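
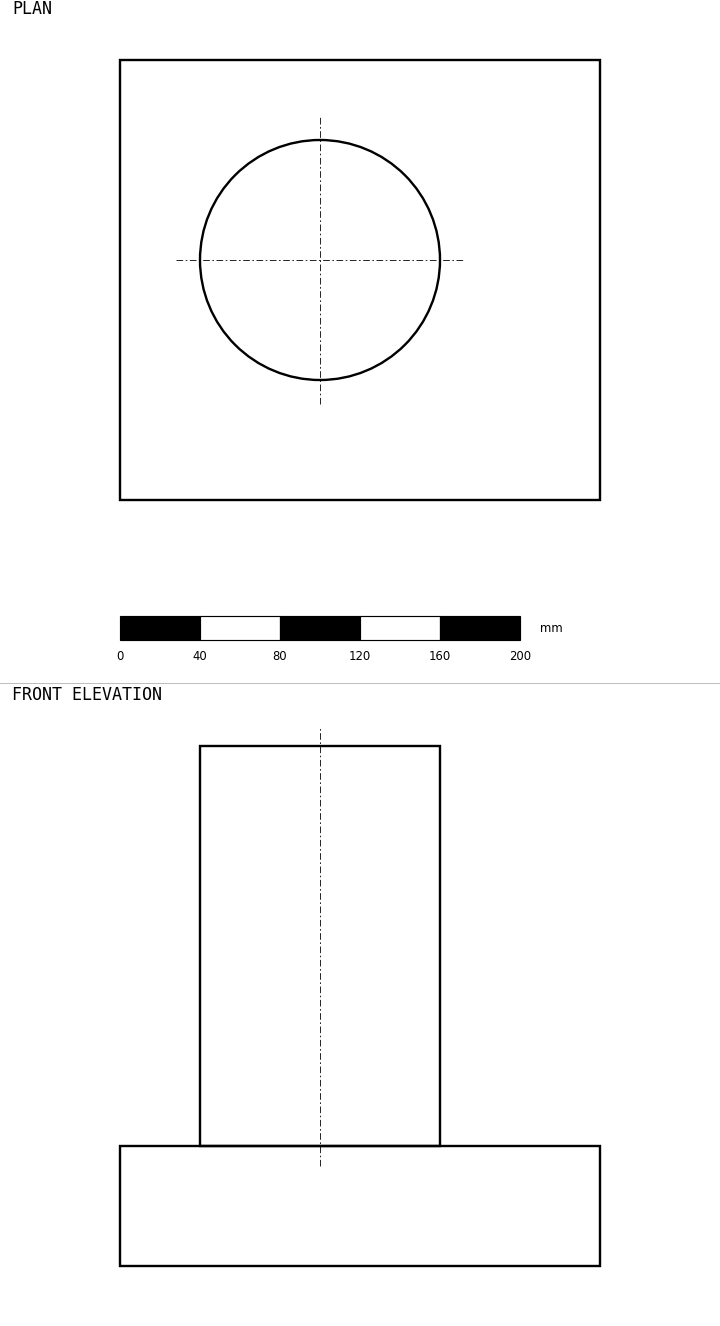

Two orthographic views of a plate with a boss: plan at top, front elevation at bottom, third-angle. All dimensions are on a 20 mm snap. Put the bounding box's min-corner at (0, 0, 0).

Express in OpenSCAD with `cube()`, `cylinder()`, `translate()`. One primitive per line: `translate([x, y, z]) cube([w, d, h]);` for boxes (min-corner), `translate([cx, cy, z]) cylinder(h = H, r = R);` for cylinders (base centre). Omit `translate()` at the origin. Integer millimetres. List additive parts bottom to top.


cube([240, 220, 60]);
translate([100, 120, 60]) cylinder(h = 200, r = 60);


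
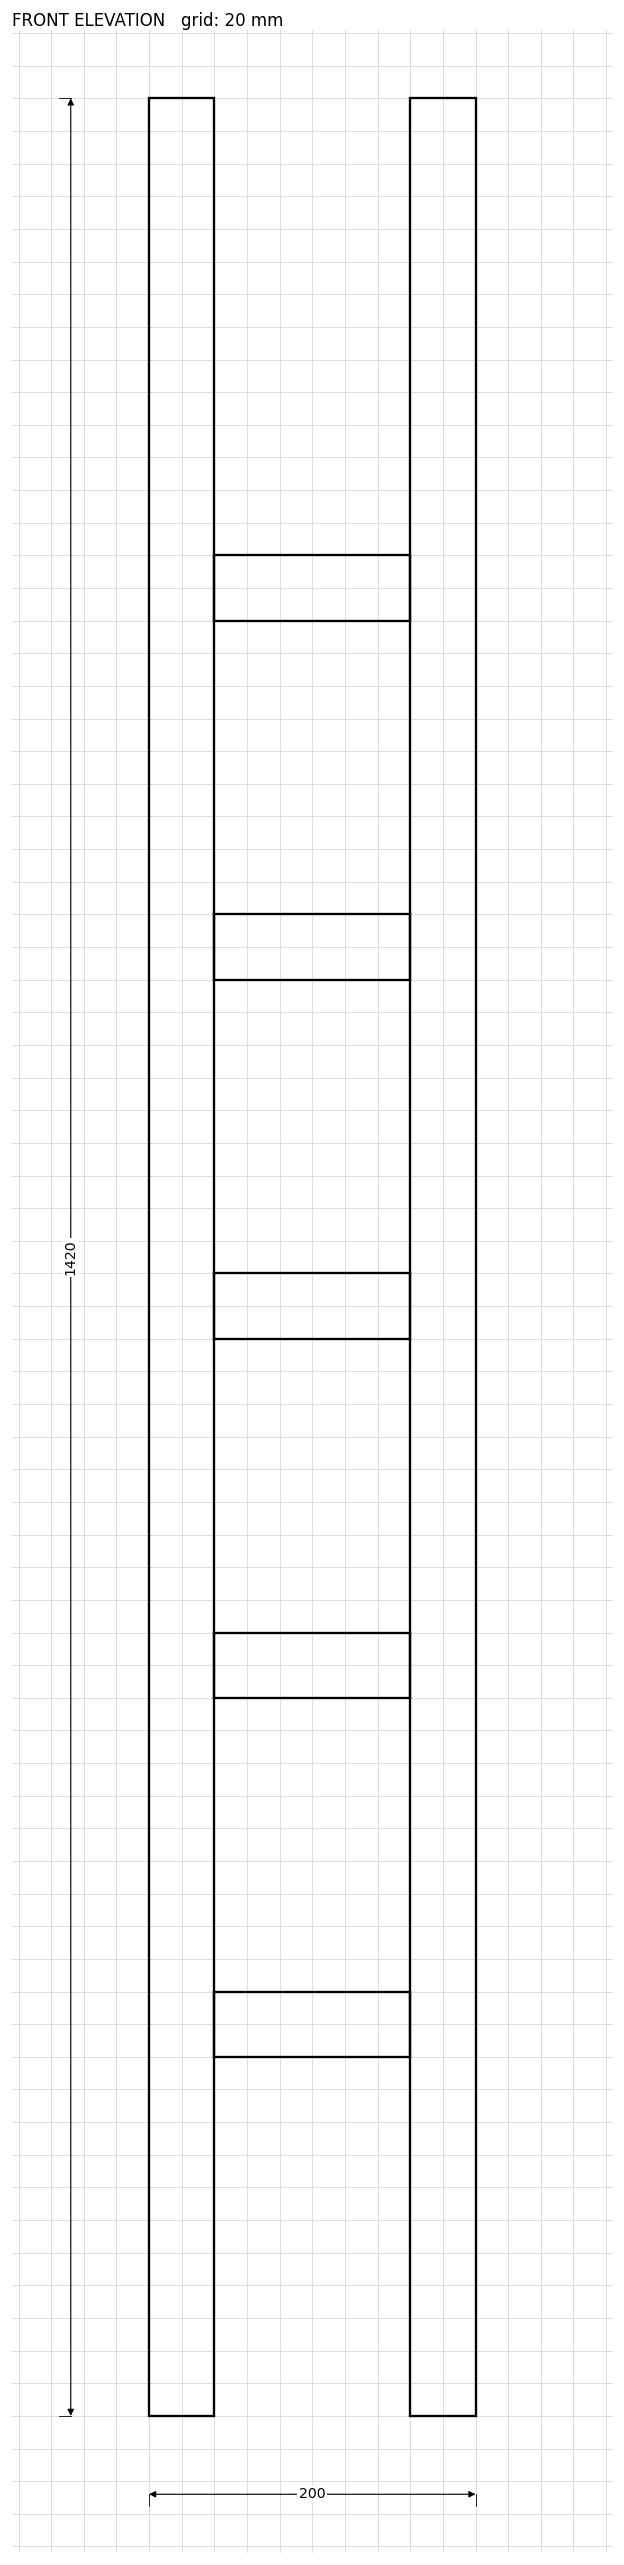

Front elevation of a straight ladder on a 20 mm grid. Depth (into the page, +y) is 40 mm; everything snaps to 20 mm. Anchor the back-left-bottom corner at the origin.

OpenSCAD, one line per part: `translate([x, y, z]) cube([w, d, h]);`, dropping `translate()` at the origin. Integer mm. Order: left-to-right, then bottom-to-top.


cube([40, 40, 1420]);
translate([40, 0, 220]) cube([120, 40, 40]);
translate([40, 0, 440]) cube([120, 40, 40]);
translate([40, 0, 660]) cube([120, 40, 40]);
translate([40, 0, 880]) cube([120, 40, 40]);
translate([40, 0, 1100]) cube([120, 40, 40]);
translate([160, 0, 0]) cube([40, 40, 1420]);


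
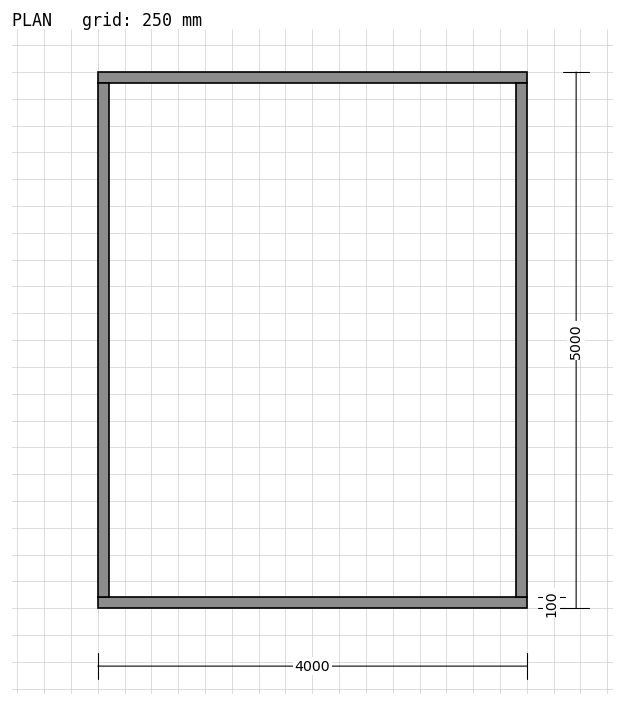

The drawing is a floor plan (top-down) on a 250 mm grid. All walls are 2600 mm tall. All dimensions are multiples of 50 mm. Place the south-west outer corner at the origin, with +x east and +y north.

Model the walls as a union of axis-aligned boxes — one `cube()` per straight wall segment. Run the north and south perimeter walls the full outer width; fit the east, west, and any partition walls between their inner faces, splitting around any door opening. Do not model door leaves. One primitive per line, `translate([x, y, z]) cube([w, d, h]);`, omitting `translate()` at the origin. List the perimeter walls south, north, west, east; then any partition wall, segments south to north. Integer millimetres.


cube([4000, 100, 2600]);
translate([0, 4900, 0]) cube([4000, 100, 2600]);
translate([0, 100, 0]) cube([100, 4800, 2600]);
translate([3900, 100, 0]) cube([100, 4800, 2600]);


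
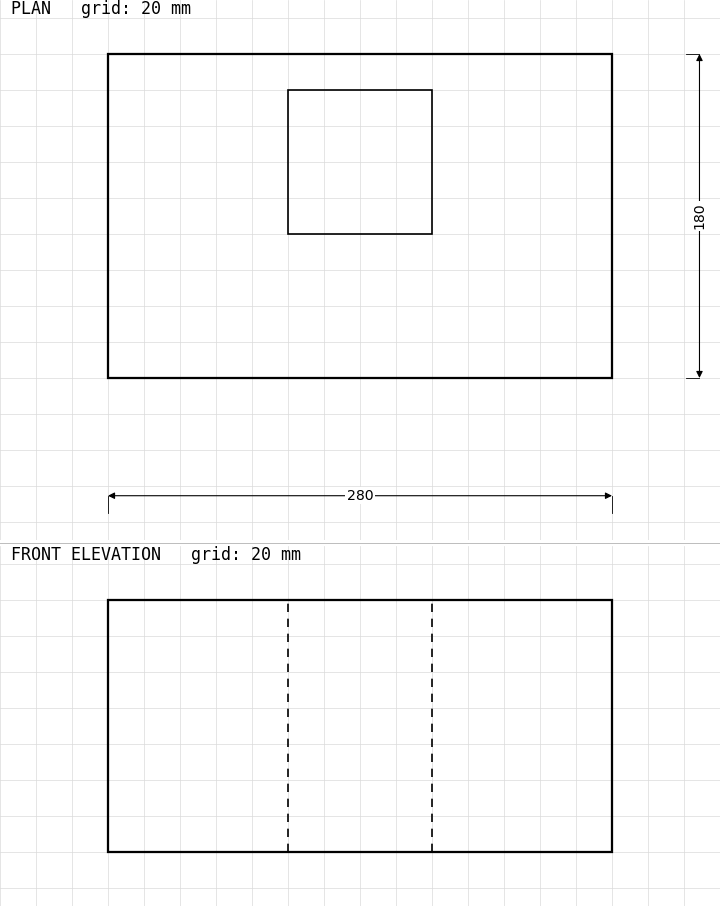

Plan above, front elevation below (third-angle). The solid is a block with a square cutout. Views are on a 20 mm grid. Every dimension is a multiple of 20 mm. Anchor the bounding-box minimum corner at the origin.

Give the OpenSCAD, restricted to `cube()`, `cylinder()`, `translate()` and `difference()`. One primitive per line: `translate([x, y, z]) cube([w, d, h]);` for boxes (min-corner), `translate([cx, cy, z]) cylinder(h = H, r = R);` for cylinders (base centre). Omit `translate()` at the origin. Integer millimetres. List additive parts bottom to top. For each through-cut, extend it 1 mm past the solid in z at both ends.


difference() {
  cube([280, 180, 140]);
  translate([100, 80, -1]) cube([80, 80, 142]);
}


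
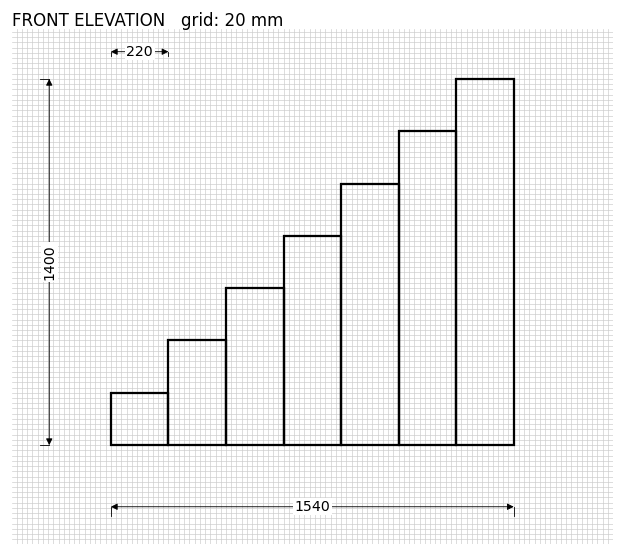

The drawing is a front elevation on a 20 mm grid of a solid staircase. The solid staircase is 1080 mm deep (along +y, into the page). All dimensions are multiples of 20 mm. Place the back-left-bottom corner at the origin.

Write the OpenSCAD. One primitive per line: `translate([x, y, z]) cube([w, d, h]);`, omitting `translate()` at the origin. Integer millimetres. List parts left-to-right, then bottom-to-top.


cube([220, 1080, 200]);
translate([220, 0, 0]) cube([220, 1080, 400]);
translate([440, 0, 0]) cube([220, 1080, 600]);
translate([660, 0, 0]) cube([220, 1080, 800]);
translate([880, 0, 0]) cube([220, 1080, 1000]);
translate([1100, 0, 0]) cube([220, 1080, 1200]);
translate([1320, 0, 0]) cube([220, 1080, 1400]);


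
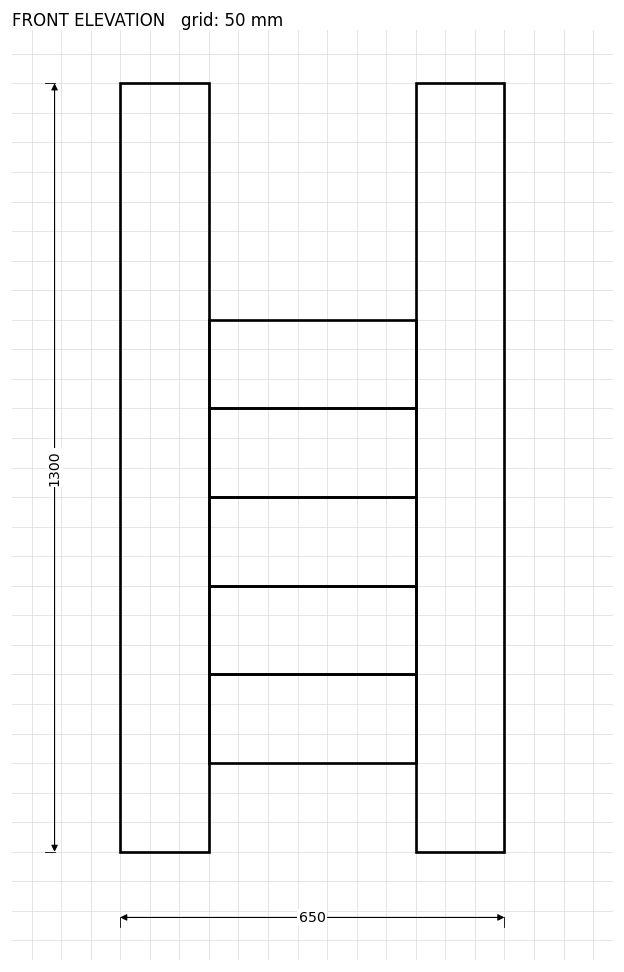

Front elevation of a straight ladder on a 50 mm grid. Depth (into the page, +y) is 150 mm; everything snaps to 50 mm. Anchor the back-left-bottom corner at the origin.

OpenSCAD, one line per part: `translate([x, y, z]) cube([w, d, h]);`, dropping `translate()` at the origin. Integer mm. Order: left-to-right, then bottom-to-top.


cube([150, 150, 1300]);
translate([150, 0, 150]) cube([350, 150, 150]);
translate([150, 0, 300]) cube([350, 150, 150]);
translate([150, 0, 450]) cube([350, 150, 150]);
translate([150, 0, 600]) cube([350, 150, 150]);
translate([150, 0, 750]) cube([350, 150, 150]);
translate([500, 0, 0]) cube([150, 150, 1300]);


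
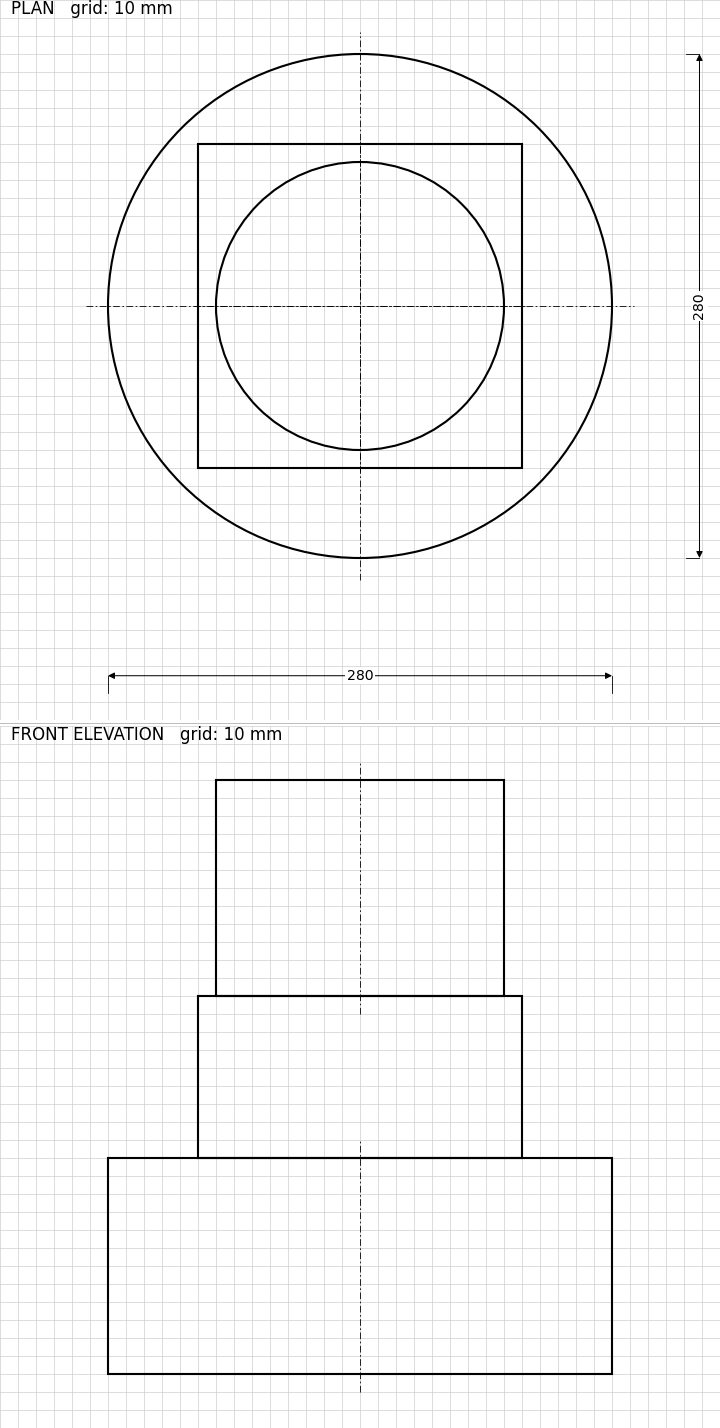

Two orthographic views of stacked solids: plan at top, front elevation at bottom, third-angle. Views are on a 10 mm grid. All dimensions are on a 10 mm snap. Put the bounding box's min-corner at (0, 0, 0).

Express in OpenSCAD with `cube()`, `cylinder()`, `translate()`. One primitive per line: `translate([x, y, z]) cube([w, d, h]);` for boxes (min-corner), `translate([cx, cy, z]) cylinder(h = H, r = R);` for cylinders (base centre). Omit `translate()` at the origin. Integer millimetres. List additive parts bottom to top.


translate([140, 140, 0]) cylinder(h = 120, r = 140);
translate([50, 50, 120]) cube([180, 180, 90]);
translate([140, 140, 210]) cylinder(h = 120, r = 80);


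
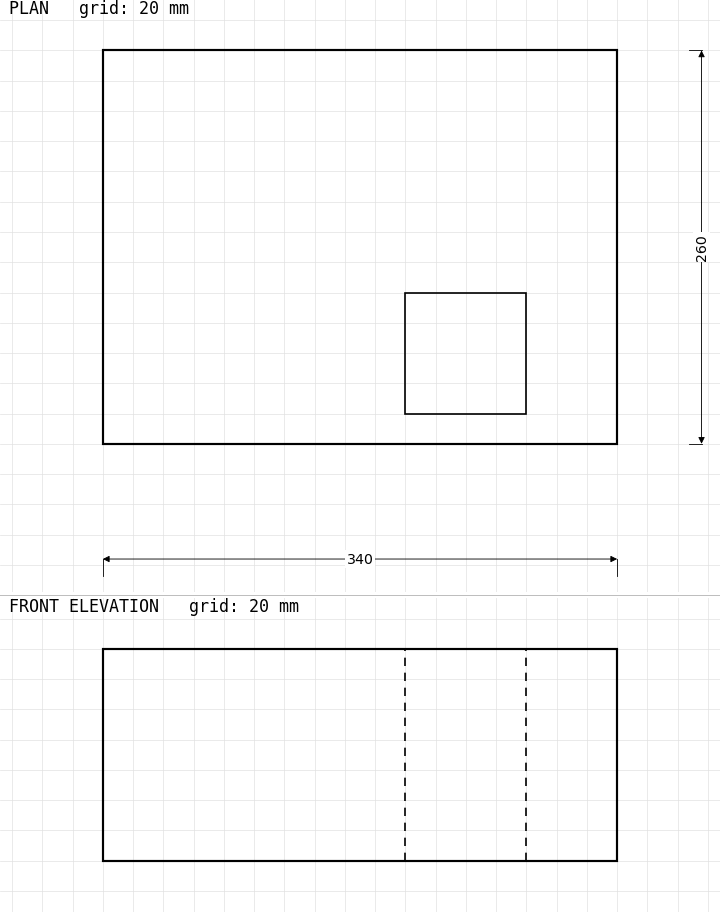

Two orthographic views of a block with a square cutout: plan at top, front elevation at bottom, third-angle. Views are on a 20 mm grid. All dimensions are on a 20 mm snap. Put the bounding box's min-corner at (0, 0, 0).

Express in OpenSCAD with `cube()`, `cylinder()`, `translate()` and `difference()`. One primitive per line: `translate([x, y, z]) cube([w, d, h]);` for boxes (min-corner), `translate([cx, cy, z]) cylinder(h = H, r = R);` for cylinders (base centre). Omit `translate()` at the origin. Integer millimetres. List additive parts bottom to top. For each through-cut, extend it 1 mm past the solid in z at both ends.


difference() {
  cube([340, 260, 140]);
  translate([200, 20, -1]) cube([80, 80, 142]);
}


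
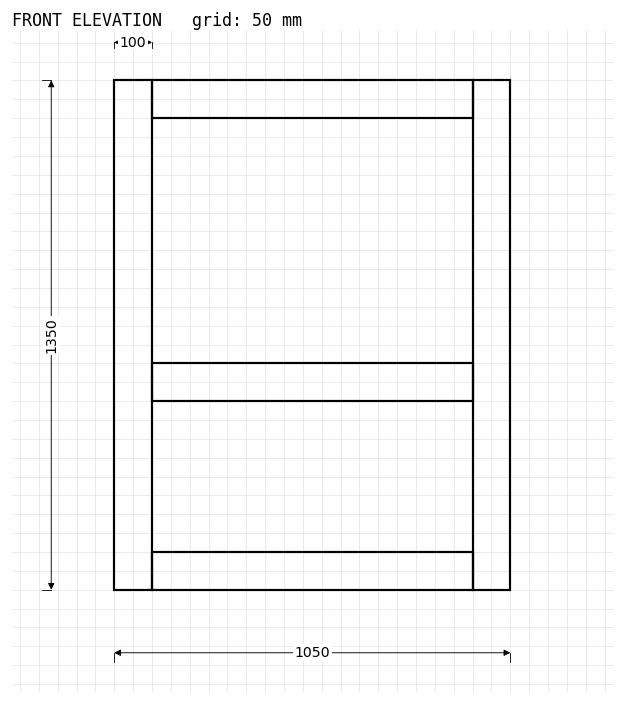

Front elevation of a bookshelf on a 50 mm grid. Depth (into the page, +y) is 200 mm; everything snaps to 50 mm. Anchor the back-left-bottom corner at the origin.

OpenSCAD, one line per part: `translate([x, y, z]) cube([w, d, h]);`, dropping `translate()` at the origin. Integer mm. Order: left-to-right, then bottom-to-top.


cube([100, 200, 1350]);
translate([100, 0, 0]) cube([850, 200, 100]);
translate([100, 0, 500]) cube([850, 200, 100]);
translate([100, 0, 1250]) cube([850, 200, 100]);
translate([950, 0, 0]) cube([100, 200, 1350]);


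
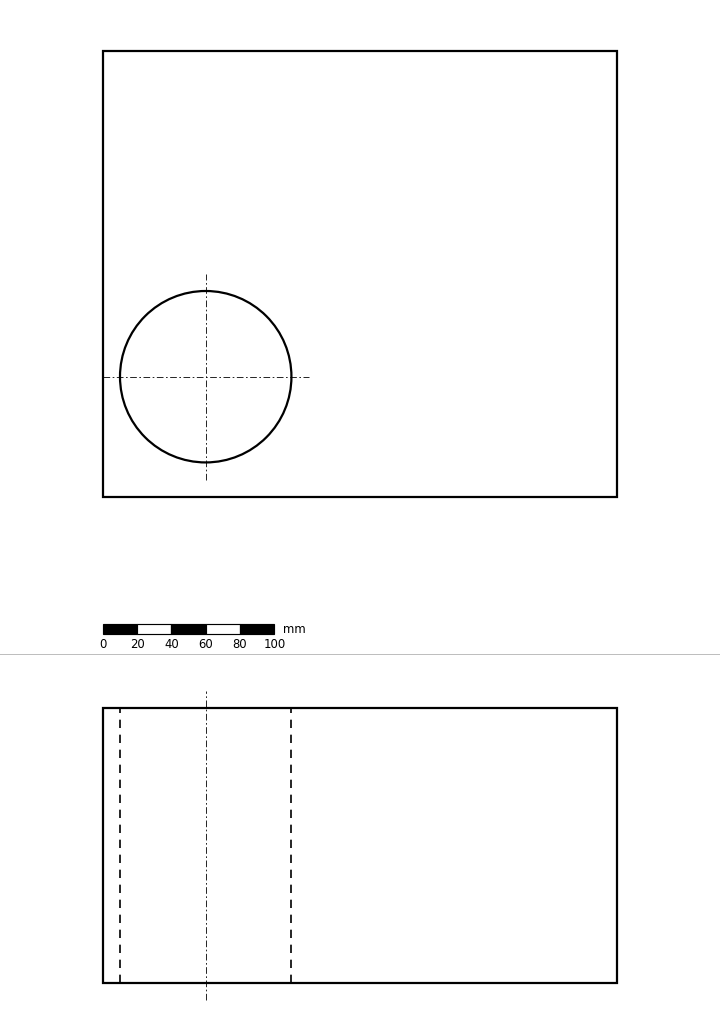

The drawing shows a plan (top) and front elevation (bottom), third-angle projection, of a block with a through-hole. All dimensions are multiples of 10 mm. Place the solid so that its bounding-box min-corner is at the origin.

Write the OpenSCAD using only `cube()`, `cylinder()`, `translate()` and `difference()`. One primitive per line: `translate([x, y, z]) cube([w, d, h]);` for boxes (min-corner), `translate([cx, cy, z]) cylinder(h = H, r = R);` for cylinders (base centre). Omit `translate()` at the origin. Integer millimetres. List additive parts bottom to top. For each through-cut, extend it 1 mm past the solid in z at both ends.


difference() {
  cube([300, 260, 160]);
  translate([60, 70, -1]) cylinder(h = 162, r = 50);
}


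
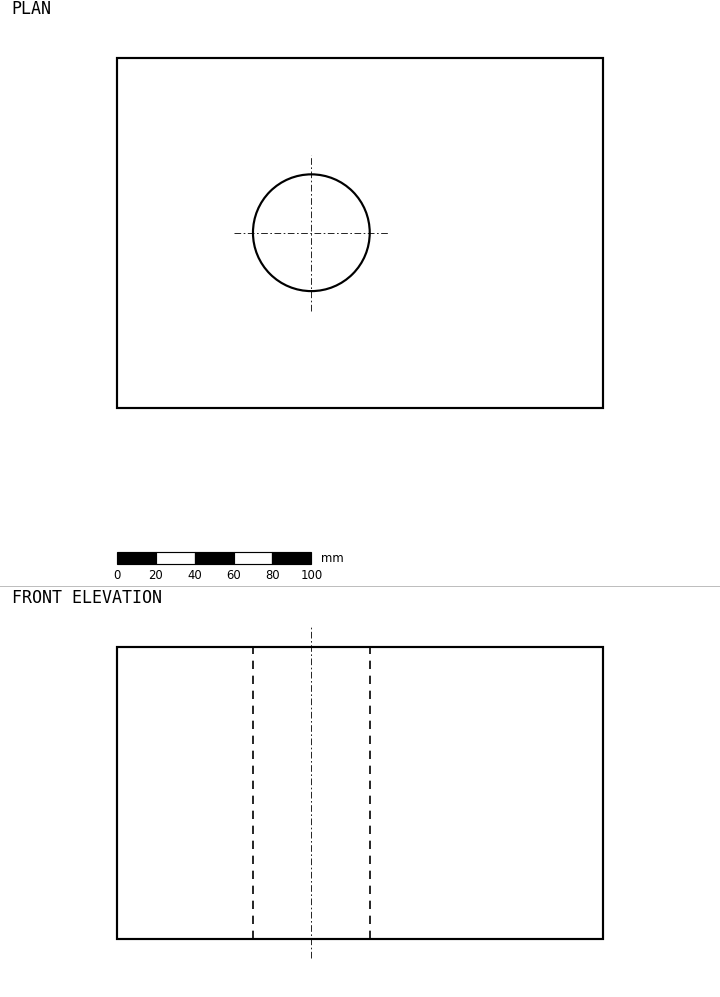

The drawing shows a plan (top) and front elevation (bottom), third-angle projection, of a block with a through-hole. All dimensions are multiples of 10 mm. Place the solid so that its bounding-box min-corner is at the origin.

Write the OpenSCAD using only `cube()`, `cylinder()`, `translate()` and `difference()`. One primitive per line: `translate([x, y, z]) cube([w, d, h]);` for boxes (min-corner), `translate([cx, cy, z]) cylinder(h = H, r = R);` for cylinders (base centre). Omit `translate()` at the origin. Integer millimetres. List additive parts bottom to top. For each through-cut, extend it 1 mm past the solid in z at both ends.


difference() {
  cube([250, 180, 150]);
  translate([100, 90, -1]) cylinder(h = 152, r = 30);
}


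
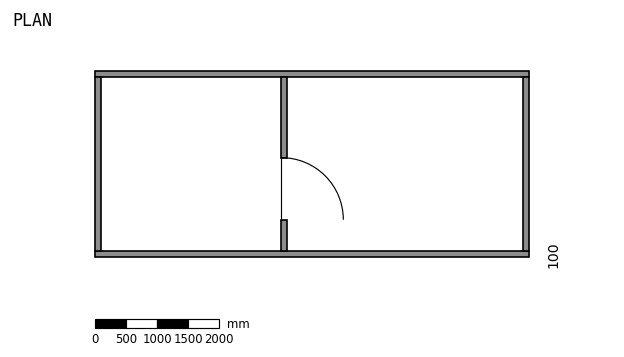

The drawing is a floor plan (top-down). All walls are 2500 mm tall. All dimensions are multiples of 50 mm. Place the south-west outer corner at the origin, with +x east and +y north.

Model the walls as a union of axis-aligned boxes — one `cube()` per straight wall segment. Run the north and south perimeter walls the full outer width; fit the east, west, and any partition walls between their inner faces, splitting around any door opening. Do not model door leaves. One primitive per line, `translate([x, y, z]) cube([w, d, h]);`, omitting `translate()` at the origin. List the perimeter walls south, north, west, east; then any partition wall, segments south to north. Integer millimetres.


cube([7000, 100, 2500]);
translate([0, 2900, 0]) cube([7000, 100, 2500]);
translate([0, 100, 0]) cube([100, 2800, 2500]);
translate([6900, 100, 0]) cube([100, 2800, 2500]);
translate([3000, 100, 0]) cube([100, 500, 2500]);
translate([3000, 1600, 0]) cube([100, 1300, 2500]);


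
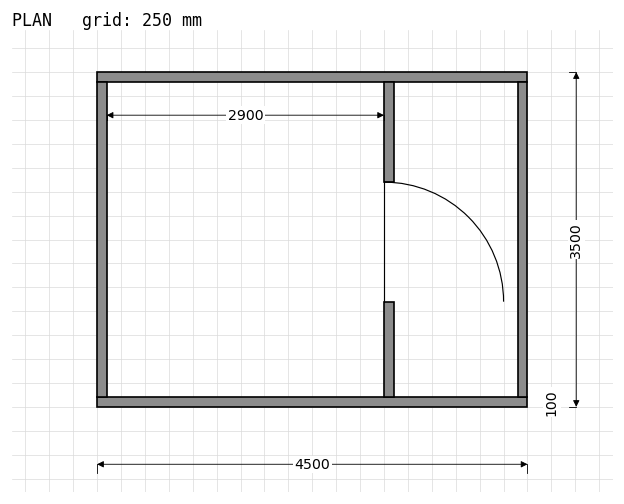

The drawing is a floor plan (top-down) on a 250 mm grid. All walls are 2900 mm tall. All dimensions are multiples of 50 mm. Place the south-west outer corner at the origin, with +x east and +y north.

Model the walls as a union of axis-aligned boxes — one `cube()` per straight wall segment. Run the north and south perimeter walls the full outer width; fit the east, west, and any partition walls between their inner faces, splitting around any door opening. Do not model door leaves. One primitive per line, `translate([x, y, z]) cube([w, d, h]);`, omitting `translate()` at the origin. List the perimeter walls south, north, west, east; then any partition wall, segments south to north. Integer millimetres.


cube([4500, 100, 2900]);
translate([0, 3400, 0]) cube([4500, 100, 2900]);
translate([0, 100, 0]) cube([100, 3300, 2900]);
translate([4400, 100, 0]) cube([100, 3300, 2900]);
translate([3000, 100, 0]) cube([100, 1000, 2900]);
translate([3000, 2350, 0]) cube([100, 1050, 2900]);


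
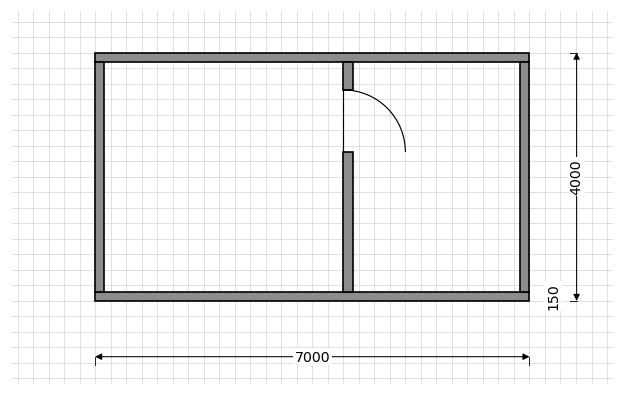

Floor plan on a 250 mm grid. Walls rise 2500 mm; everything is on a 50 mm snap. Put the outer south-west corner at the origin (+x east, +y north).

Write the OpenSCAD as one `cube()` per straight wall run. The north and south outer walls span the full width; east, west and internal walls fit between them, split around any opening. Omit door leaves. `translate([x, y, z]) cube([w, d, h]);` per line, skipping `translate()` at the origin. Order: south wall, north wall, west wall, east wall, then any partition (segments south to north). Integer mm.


cube([7000, 150, 2500]);
translate([0, 3850, 0]) cube([7000, 150, 2500]);
translate([0, 150, 0]) cube([150, 3700, 2500]);
translate([6850, 150, 0]) cube([150, 3700, 2500]);
translate([4000, 150, 0]) cube([150, 2250, 2500]);
translate([4000, 3400, 0]) cube([150, 450, 2500]);


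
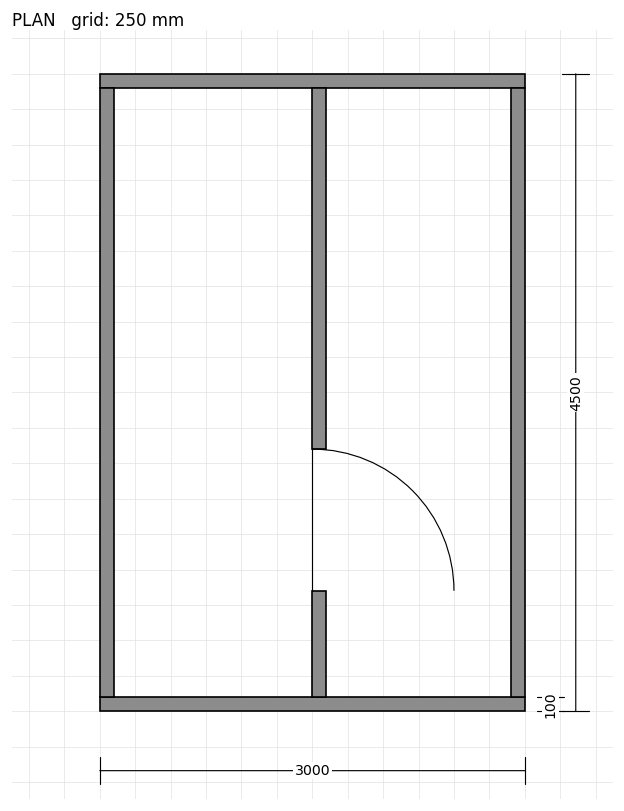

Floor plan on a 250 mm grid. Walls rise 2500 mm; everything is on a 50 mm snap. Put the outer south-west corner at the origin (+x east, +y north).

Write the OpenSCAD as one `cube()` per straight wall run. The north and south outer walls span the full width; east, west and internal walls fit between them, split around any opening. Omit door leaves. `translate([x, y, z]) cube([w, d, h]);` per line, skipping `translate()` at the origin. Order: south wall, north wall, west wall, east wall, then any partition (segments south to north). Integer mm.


cube([3000, 100, 2500]);
translate([0, 4400, 0]) cube([3000, 100, 2500]);
translate([0, 100, 0]) cube([100, 4300, 2500]);
translate([2900, 100, 0]) cube([100, 4300, 2500]);
translate([1500, 100, 0]) cube([100, 750, 2500]);
translate([1500, 1850, 0]) cube([100, 2550, 2500]);


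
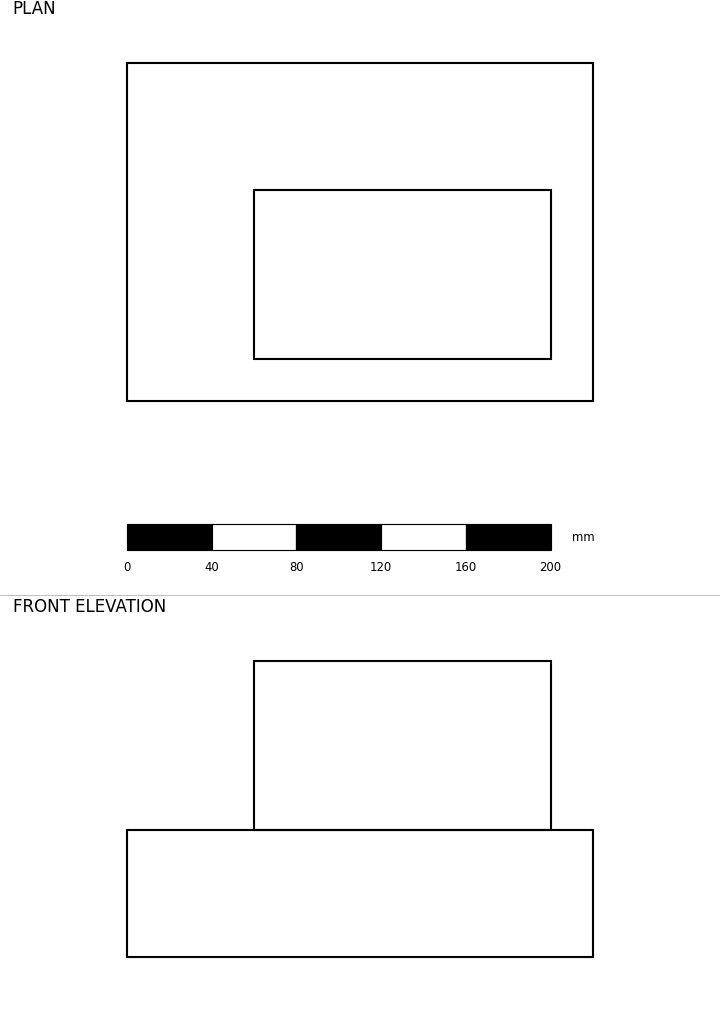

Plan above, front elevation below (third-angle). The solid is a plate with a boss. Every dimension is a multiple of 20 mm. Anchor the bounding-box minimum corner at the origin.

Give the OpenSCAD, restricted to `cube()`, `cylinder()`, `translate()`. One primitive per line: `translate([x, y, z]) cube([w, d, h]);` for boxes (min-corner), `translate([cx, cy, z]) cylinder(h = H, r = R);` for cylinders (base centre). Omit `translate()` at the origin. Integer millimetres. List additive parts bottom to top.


cube([220, 160, 60]);
translate([60, 20, 60]) cube([140, 80, 80]);


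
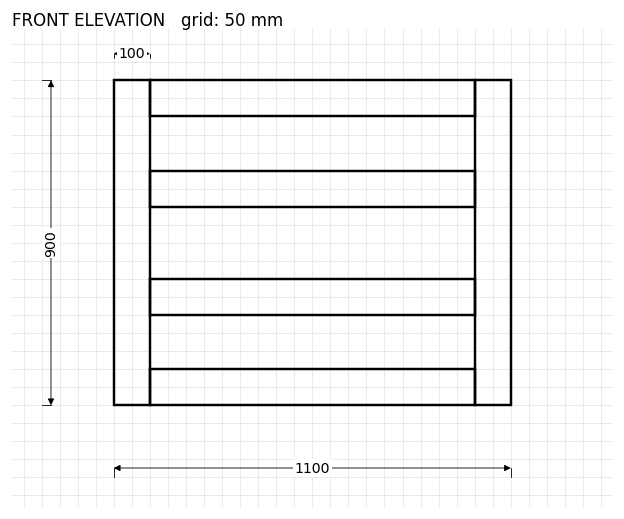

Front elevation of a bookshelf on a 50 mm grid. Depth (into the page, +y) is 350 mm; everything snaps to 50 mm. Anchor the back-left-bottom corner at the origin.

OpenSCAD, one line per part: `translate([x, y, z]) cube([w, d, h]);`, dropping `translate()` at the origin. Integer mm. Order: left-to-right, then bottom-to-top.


cube([100, 350, 900]);
translate([100, 0, 0]) cube([900, 350, 100]);
translate([100, 0, 250]) cube([900, 350, 100]);
translate([100, 0, 550]) cube([900, 350, 100]);
translate([100, 0, 800]) cube([900, 350, 100]);
translate([1000, 0, 0]) cube([100, 350, 900]);


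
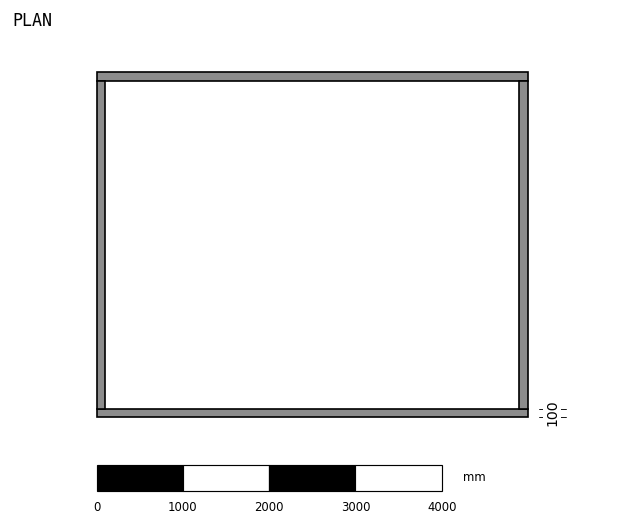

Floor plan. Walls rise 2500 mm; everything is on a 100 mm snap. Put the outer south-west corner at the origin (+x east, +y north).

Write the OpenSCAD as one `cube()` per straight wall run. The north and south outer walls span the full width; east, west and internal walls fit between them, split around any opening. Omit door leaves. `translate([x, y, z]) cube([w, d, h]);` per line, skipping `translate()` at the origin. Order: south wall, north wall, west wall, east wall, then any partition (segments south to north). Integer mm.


cube([5000, 100, 2500]);
translate([0, 3900, 0]) cube([5000, 100, 2500]);
translate([0, 100, 0]) cube([100, 3800, 2500]);
translate([4900, 100, 0]) cube([100, 3800, 2500]);


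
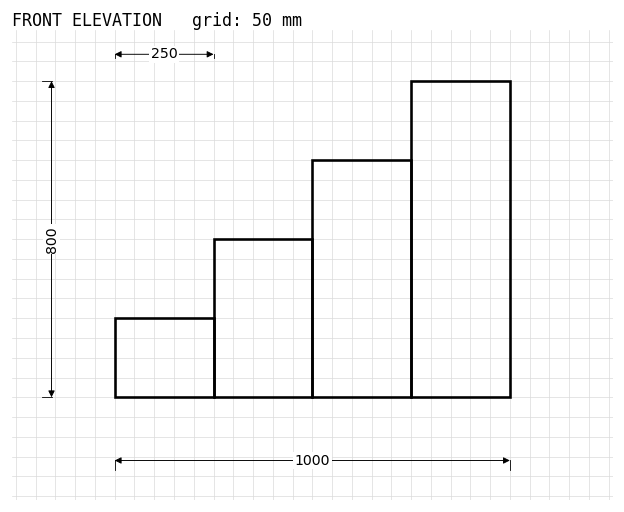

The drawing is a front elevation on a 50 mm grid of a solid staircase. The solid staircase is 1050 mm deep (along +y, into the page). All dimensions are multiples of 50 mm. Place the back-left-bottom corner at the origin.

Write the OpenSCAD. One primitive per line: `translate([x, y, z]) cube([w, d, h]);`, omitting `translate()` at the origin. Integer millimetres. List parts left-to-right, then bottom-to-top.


cube([250, 1050, 200]);
translate([250, 0, 0]) cube([250, 1050, 400]);
translate([500, 0, 0]) cube([250, 1050, 600]);
translate([750, 0, 0]) cube([250, 1050, 800]);


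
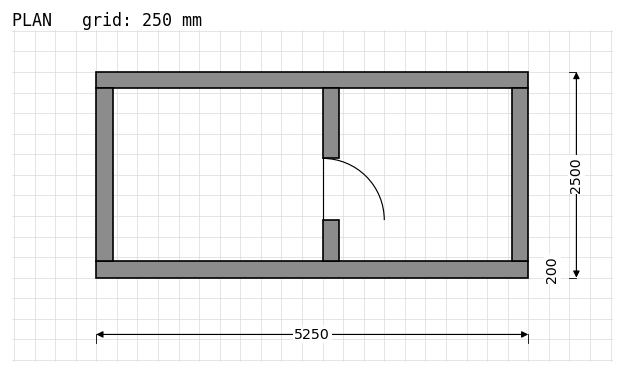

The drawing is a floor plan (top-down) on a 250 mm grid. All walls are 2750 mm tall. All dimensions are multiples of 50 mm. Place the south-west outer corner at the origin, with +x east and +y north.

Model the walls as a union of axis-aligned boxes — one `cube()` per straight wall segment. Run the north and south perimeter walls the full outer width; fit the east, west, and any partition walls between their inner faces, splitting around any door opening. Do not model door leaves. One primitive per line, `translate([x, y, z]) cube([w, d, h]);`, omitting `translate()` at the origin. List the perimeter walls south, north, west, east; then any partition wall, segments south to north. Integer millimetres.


cube([5250, 200, 2750]);
translate([0, 2300, 0]) cube([5250, 200, 2750]);
translate([0, 200, 0]) cube([200, 2100, 2750]);
translate([5050, 200, 0]) cube([200, 2100, 2750]);
translate([2750, 200, 0]) cube([200, 500, 2750]);
translate([2750, 1450, 0]) cube([200, 850, 2750]);


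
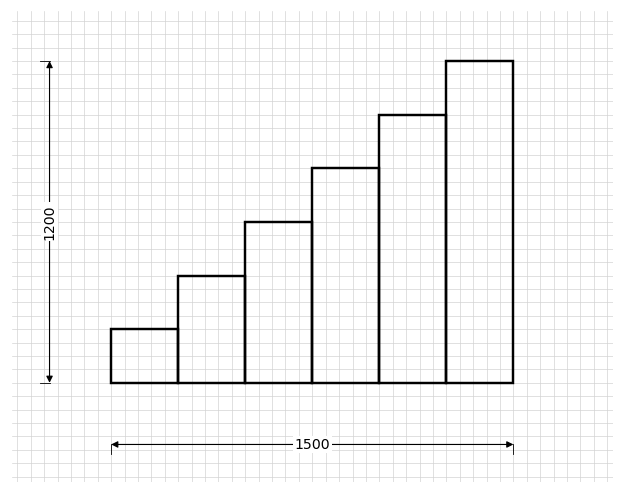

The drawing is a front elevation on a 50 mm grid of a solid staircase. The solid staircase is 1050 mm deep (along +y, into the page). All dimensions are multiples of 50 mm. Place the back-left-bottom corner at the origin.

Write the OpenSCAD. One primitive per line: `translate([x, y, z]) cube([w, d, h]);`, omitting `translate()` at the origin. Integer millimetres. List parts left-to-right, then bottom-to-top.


cube([250, 1050, 200]);
translate([250, 0, 0]) cube([250, 1050, 400]);
translate([500, 0, 0]) cube([250, 1050, 600]);
translate([750, 0, 0]) cube([250, 1050, 800]);
translate([1000, 0, 0]) cube([250, 1050, 1000]);
translate([1250, 0, 0]) cube([250, 1050, 1200]);


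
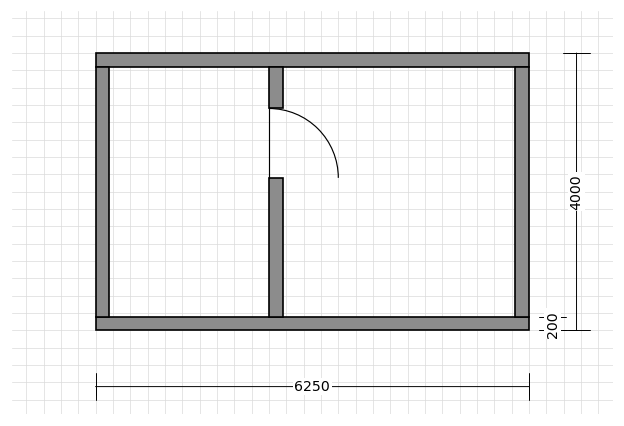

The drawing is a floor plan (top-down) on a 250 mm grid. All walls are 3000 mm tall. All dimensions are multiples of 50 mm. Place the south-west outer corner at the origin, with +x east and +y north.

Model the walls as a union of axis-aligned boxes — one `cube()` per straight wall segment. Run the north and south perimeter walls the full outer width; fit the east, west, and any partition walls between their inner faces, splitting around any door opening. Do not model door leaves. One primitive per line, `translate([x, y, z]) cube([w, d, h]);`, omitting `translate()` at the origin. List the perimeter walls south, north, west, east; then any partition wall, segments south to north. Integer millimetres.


cube([6250, 200, 3000]);
translate([0, 3800, 0]) cube([6250, 200, 3000]);
translate([0, 200, 0]) cube([200, 3600, 3000]);
translate([6050, 200, 0]) cube([200, 3600, 3000]);
translate([2500, 200, 0]) cube([200, 2000, 3000]);
translate([2500, 3200, 0]) cube([200, 600, 3000]);


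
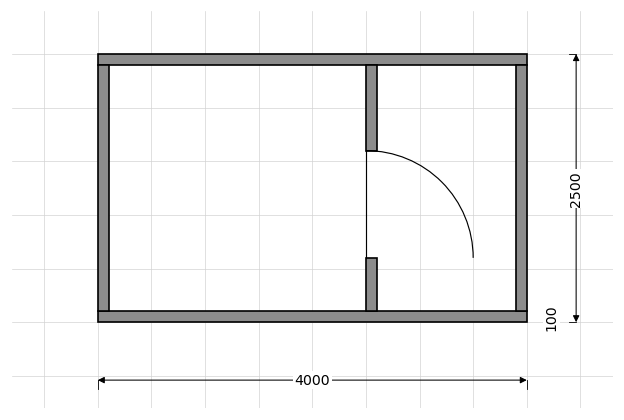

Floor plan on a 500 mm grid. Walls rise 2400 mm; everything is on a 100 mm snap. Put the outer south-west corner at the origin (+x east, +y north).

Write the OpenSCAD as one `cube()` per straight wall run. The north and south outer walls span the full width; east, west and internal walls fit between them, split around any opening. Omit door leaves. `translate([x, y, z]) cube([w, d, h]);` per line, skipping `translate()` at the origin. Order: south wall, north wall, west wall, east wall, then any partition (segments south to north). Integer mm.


cube([4000, 100, 2400]);
translate([0, 2400, 0]) cube([4000, 100, 2400]);
translate([0, 100, 0]) cube([100, 2300, 2400]);
translate([3900, 100, 0]) cube([100, 2300, 2400]);
translate([2500, 100, 0]) cube([100, 500, 2400]);
translate([2500, 1600, 0]) cube([100, 800, 2400]);


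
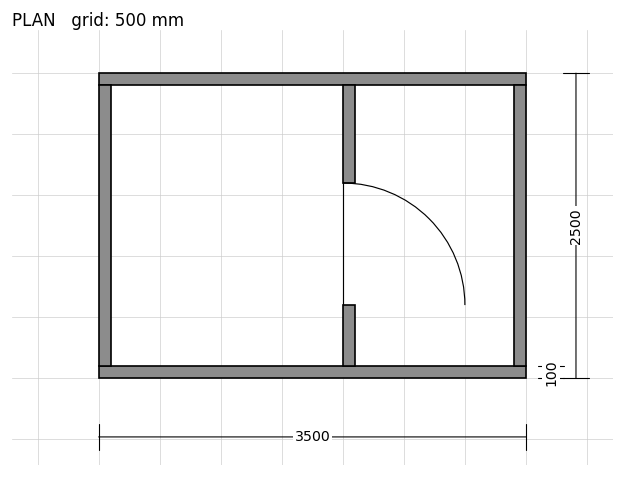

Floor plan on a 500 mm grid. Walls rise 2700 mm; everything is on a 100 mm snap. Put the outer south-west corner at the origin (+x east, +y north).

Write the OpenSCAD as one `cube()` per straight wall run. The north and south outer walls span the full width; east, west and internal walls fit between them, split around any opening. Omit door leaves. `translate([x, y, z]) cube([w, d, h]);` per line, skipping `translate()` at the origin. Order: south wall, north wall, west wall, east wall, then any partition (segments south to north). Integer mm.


cube([3500, 100, 2700]);
translate([0, 2400, 0]) cube([3500, 100, 2700]);
translate([0, 100, 0]) cube([100, 2300, 2700]);
translate([3400, 100, 0]) cube([100, 2300, 2700]);
translate([2000, 100, 0]) cube([100, 500, 2700]);
translate([2000, 1600, 0]) cube([100, 800, 2700]);


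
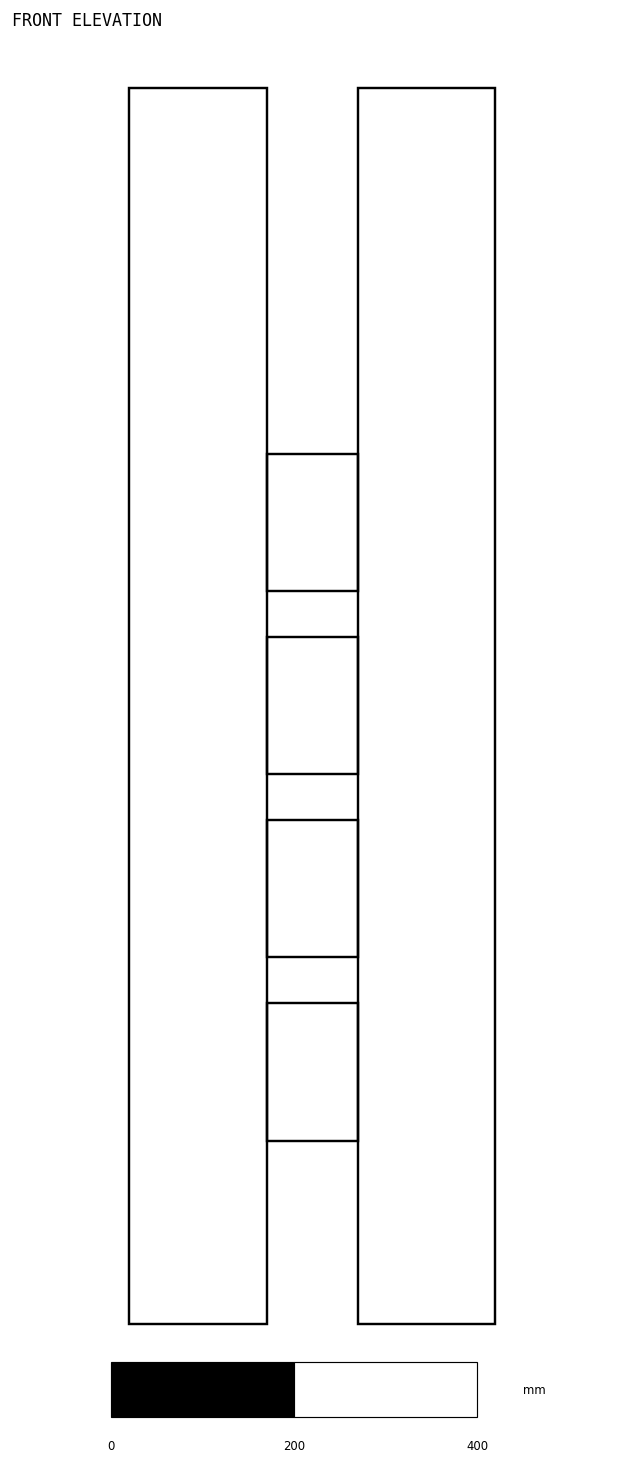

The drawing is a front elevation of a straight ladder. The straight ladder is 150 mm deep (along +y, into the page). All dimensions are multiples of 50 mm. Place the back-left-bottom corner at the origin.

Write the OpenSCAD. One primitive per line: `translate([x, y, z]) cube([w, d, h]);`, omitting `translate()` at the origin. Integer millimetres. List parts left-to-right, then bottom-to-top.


cube([150, 150, 1350]);
translate([150, 0, 200]) cube([100, 150, 150]);
translate([150, 0, 400]) cube([100, 150, 150]);
translate([150, 0, 600]) cube([100, 150, 150]);
translate([150, 0, 800]) cube([100, 150, 150]);
translate([250, 0, 0]) cube([150, 150, 1350]);


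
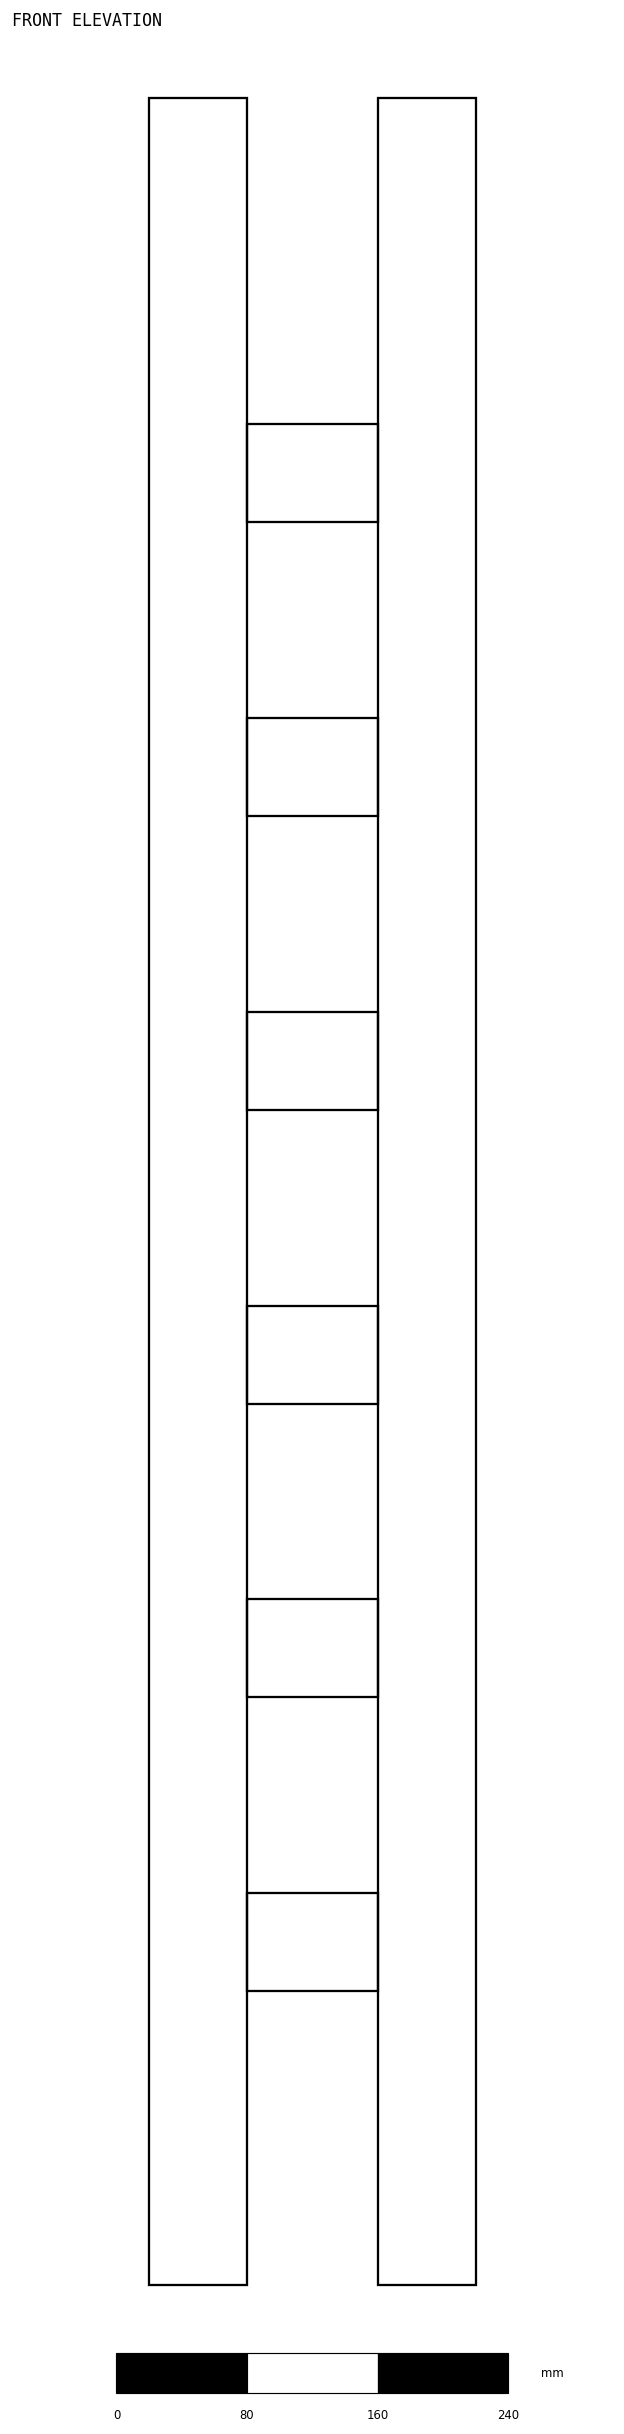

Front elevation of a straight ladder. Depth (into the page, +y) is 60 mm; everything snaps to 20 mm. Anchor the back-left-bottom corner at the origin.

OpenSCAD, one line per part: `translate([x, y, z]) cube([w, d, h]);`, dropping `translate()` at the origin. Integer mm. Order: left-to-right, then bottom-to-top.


cube([60, 60, 1340]);
translate([60, 0, 180]) cube([80, 60, 60]);
translate([60, 0, 360]) cube([80, 60, 60]);
translate([60, 0, 540]) cube([80, 60, 60]);
translate([60, 0, 720]) cube([80, 60, 60]);
translate([60, 0, 900]) cube([80, 60, 60]);
translate([60, 0, 1080]) cube([80, 60, 60]);
translate([140, 0, 0]) cube([60, 60, 1340]);


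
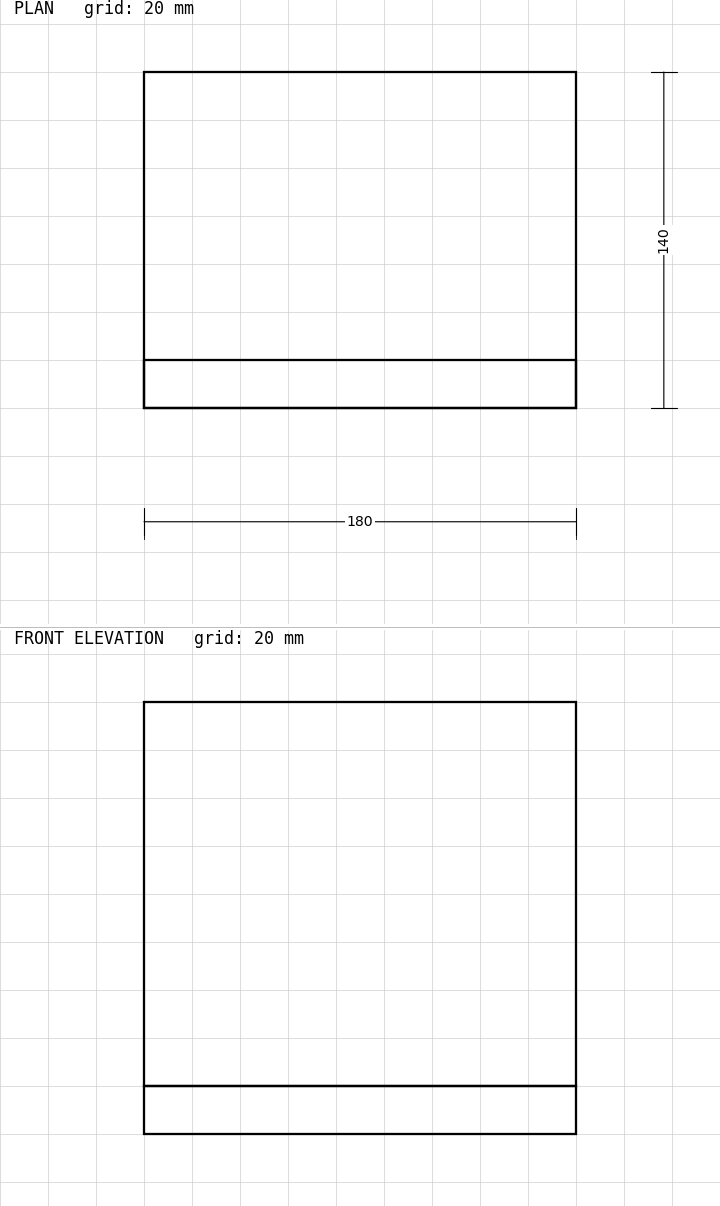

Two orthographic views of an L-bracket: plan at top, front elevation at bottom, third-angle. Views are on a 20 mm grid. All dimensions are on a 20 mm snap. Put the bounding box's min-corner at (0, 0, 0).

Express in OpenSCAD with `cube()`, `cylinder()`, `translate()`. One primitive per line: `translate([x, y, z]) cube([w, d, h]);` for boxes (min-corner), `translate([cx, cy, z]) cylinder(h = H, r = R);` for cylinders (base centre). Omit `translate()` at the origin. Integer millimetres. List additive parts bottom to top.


cube([180, 140, 20]);
translate([0, 0, 20]) cube([180, 20, 160]);


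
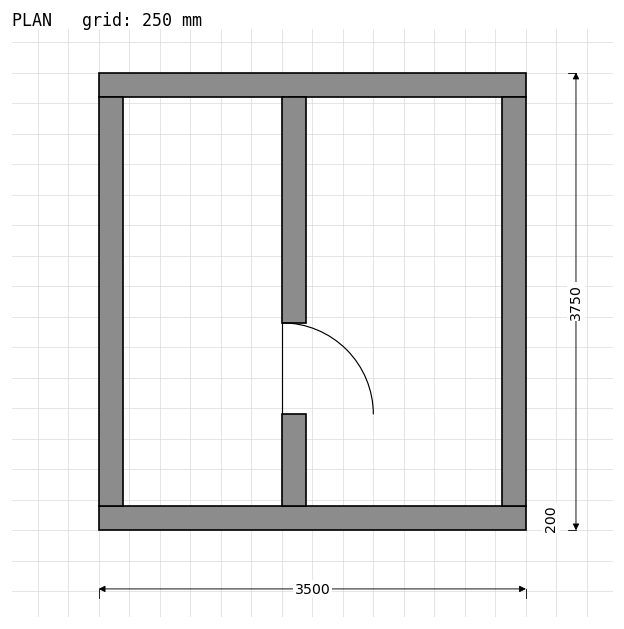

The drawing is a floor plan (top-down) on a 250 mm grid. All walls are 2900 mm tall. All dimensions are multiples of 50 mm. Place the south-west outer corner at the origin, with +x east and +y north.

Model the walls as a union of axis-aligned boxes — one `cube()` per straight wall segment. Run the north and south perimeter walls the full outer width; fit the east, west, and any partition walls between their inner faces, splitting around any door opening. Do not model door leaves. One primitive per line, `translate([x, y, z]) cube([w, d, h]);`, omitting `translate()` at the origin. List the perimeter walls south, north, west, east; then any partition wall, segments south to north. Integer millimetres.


cube([3500, 200, 2900]);
translate([0, 3550, 0]) cube([3500, 200, 2900]);
translate([0, 200, 0]) cube([200, 3350, 2900]);
translate([3300, 200, 0]) cube([200, 3350, 2900]);
translate([1500, 200, 0]) cube([200, 750, 2900]);
translate([1500, 1700, 0]) cube([200, 1850, 2900]);


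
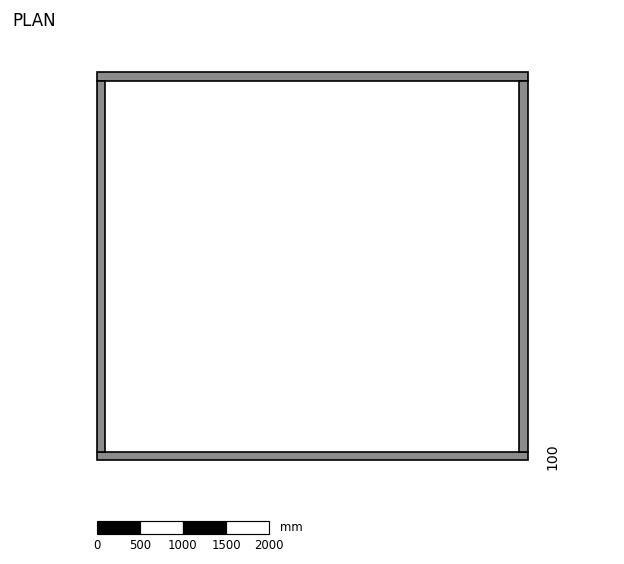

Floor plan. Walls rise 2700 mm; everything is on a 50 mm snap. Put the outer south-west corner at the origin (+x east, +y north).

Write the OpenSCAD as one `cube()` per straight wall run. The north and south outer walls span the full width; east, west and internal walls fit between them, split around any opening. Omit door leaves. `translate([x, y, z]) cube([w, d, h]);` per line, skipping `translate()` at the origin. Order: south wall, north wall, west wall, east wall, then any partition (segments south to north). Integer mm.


cube([5000, 100, 2700]);
translate([0, 4400, 0]) cube([5000, 100, 2700]);
translate([0, 100, 0]) cube([100, 4300, 2700]);
translate([4900, 100, 0]) cube([100, 4300, 2700]);


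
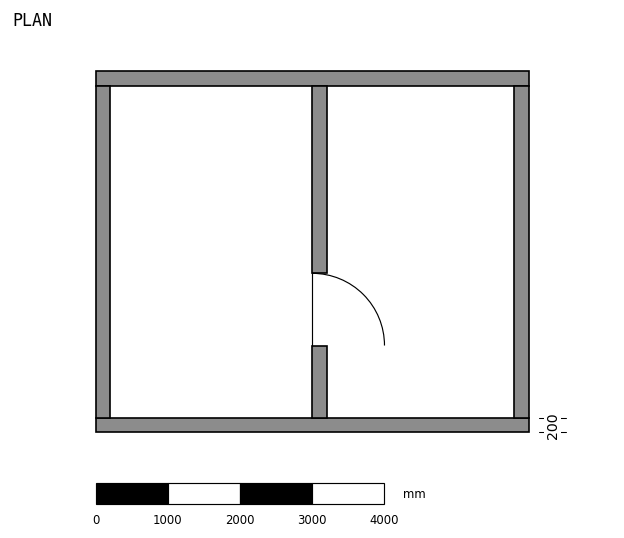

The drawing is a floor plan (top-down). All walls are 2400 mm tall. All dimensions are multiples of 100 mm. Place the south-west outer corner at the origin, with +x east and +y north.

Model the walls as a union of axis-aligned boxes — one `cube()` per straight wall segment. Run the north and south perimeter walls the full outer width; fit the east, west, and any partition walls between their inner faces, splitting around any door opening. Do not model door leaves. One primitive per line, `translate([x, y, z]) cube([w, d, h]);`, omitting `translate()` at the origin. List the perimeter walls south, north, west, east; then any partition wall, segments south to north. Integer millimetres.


cube([6000, 200, 2400]);
translate([0, 4800, 0]) cube([6000, 200, 2400]);
translate([0, 200, 0]) cube([200, 4600, 2400]);
translate([5800, 200, 0]) cube([200, 4600, 2400]);
translate([3000, 200, 0]) cube([200, 1000, 2400]);
translate([3000, 2200, 0]) cube([200, 2600, 2400]);


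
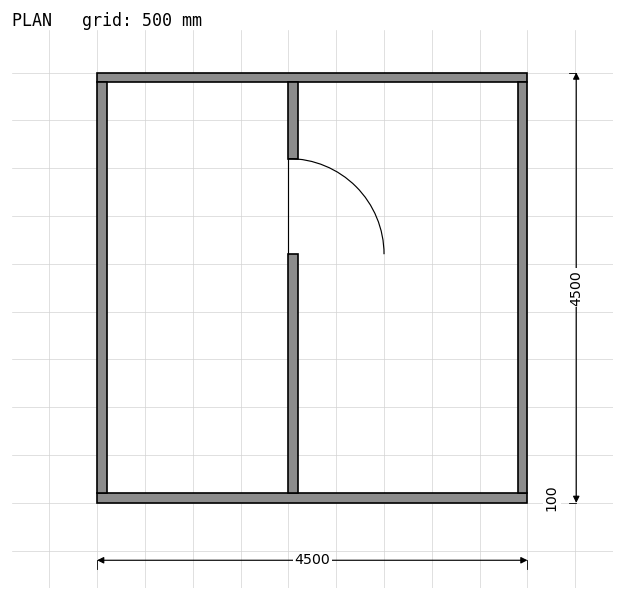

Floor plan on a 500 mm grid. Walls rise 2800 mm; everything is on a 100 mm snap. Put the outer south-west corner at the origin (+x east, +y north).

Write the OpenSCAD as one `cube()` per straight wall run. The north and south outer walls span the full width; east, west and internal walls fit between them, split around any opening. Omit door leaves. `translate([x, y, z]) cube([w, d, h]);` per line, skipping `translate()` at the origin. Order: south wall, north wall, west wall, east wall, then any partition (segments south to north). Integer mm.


cube([4500, 100, 2800]);
translate([0, 4400, 0]) cube([4500, 100, 2800]);
translate([0, 100, 0]) cube([100, 4300, 2800]);
translate([4400, 100, 0]) cube([100, 4300, 2800]);
translate([2000, 100, 0]) cube([100, 2500, 2800]);
translate([2000, 3600, 0]) cube([100, 800, 2800]);


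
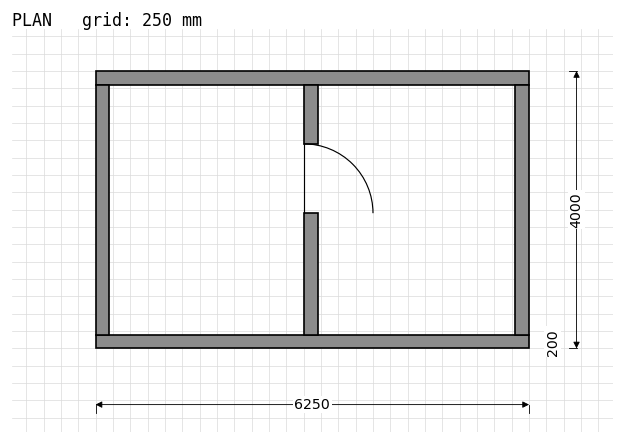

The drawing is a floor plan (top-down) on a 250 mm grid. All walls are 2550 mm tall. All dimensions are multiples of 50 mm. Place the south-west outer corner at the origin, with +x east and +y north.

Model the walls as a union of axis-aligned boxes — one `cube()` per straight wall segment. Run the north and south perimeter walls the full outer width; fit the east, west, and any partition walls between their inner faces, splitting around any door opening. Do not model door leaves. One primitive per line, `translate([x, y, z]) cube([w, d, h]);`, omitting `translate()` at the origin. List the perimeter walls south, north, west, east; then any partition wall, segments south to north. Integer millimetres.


cube([6250, 200, 2550]);
translate([0, 3800, 0]) cube([6250, 200, 2550]);
translate([0, 200, 0]) cube([200, 3600, 2550]);
translate([6050, 200, 0]) cube([200, 3600, 2550]);
translate([3000, 200, 0]) cube([200, 1750, 2550]);
translate([3000, 2950, 0]) cube([200, 850, 2550]);


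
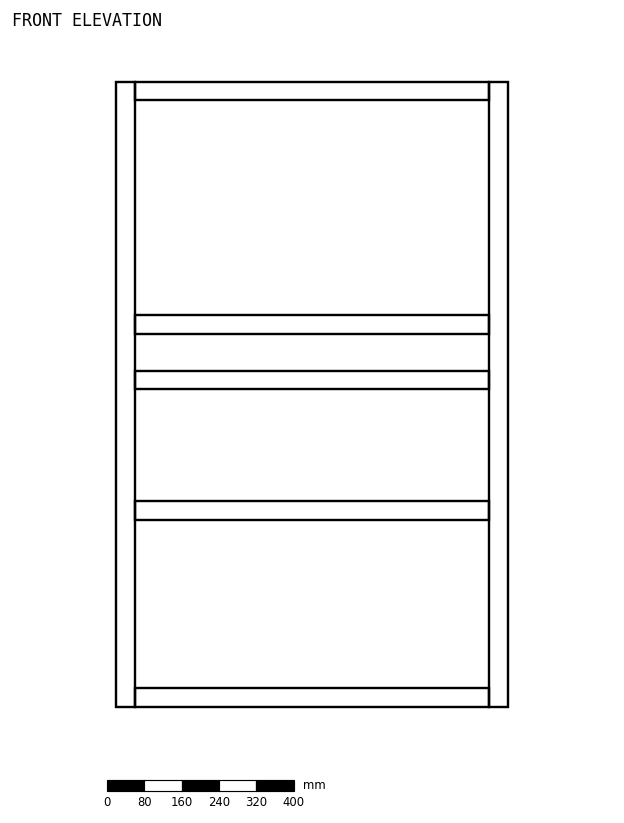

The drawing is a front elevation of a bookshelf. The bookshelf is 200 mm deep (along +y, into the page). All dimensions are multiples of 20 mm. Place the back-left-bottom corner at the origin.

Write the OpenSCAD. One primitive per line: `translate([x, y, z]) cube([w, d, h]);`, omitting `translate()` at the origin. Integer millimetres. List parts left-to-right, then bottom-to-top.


cube([40, 200, 1340]);
translate([40, 0, 0]) cube([760, 200, 40]);
translate([40, 0, 400]) cube([760, 200, 40]);
translate([40, 0, 680]) cube([760, 200, 40]);
translate([40, 0, 800]) cube([760, 200, 40]);
translate([40, 0, 1300]) cube([760, 200, 40]);
translate([800, 0, 0]) cube([40, 200, 1340]);


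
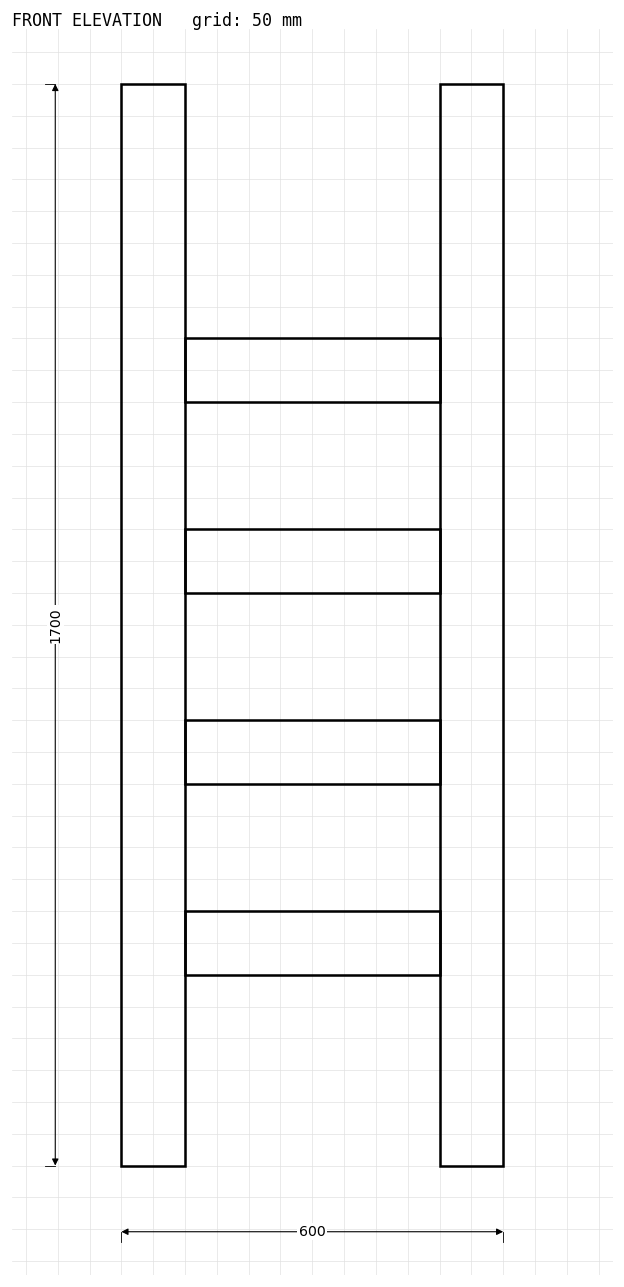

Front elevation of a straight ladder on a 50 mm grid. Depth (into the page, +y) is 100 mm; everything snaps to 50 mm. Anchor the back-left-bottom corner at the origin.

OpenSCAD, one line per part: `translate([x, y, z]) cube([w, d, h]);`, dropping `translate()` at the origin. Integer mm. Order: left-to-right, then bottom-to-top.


cube([100, 100, 1700]);
translate([100, 0, 300]) cube([400, 100, 100]);
translate([100, 0, 600]) cube([400, 100, 100]);
translate([100, 0, 900]) cube([400, 100, 100]);
translate([100, 0, 1200]) cube([400, 100, 100]);
translate([500, 0, 0]) cube([100, 100, 1700]);


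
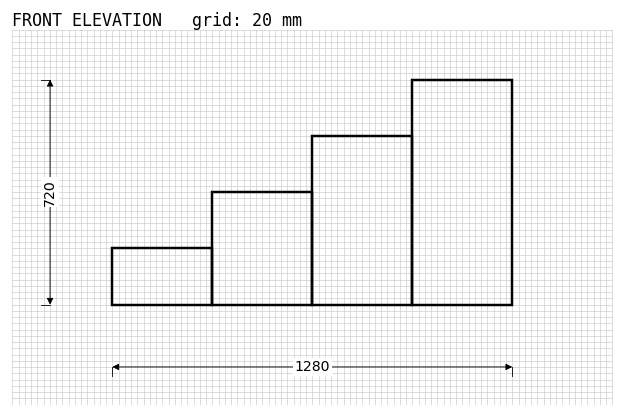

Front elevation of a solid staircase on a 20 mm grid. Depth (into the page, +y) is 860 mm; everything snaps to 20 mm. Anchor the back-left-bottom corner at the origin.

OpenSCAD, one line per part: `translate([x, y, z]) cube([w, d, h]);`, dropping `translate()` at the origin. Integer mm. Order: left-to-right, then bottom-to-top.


cube([320, 860, 180]);
translate([320, 0, 0]) cube([320, 860, 360]);
translate([640, 0, 0]) cube([320, 860, 540]);
translate([960, 0, 0]) cube([320, 860, 720]);


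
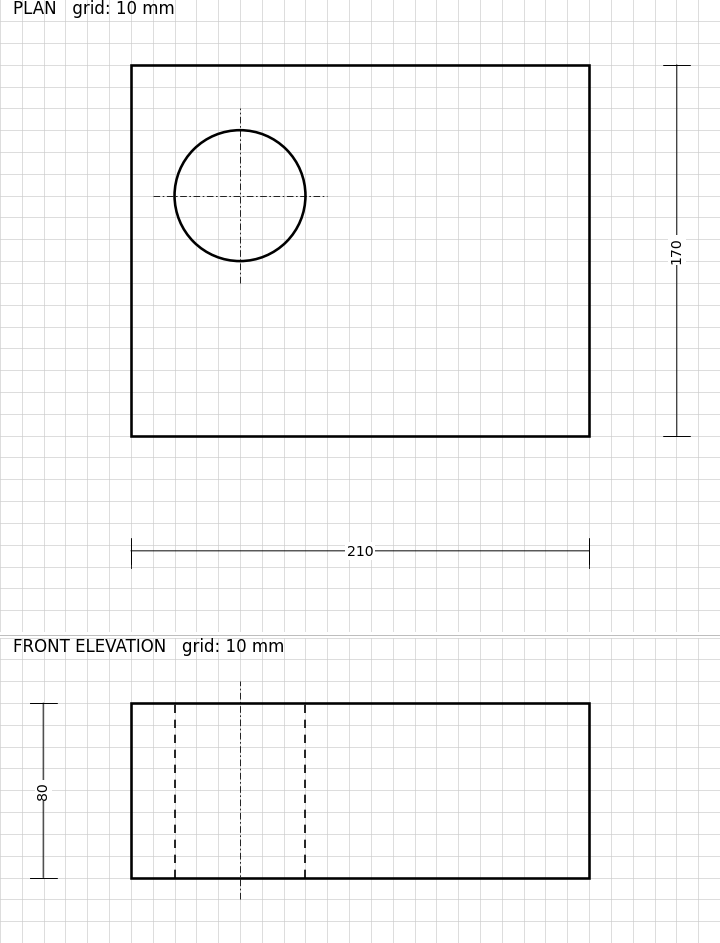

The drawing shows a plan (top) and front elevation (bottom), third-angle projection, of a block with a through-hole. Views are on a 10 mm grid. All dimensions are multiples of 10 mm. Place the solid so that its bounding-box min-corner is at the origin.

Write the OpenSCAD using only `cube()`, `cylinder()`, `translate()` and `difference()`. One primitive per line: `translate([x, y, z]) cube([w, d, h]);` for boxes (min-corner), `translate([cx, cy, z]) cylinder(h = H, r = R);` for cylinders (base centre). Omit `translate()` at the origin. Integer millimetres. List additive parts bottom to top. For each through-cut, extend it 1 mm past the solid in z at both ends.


difference() {
  cube([210, 170, 80]);
  translate([50, 110, -1]) cylinder(h = 82, r = 30);
}


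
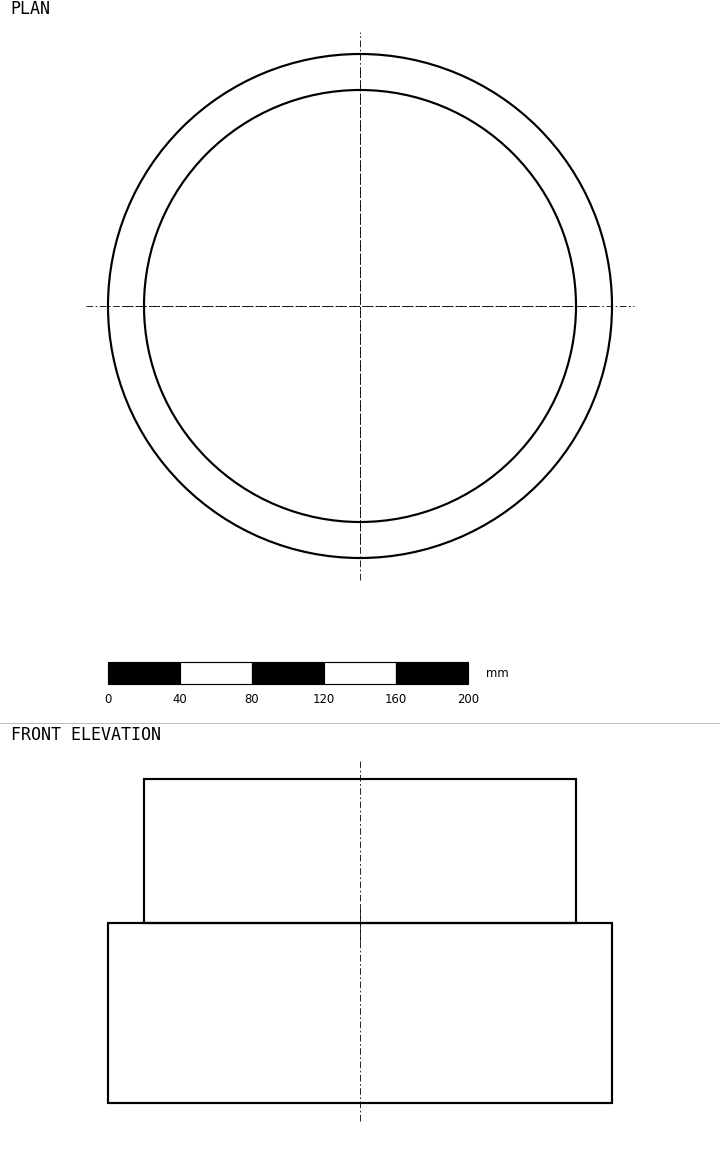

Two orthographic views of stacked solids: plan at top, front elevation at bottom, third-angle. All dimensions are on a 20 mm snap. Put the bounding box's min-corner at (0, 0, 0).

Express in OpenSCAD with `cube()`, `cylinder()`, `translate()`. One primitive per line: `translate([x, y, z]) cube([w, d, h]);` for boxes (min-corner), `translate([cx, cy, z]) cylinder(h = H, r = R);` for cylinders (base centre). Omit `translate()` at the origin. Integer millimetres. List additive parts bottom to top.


translate([140, 140, 0]) cylinder(h = 100, r = 140);
translate([140, 140, 100]) cylinder(h = 80, r = 120);


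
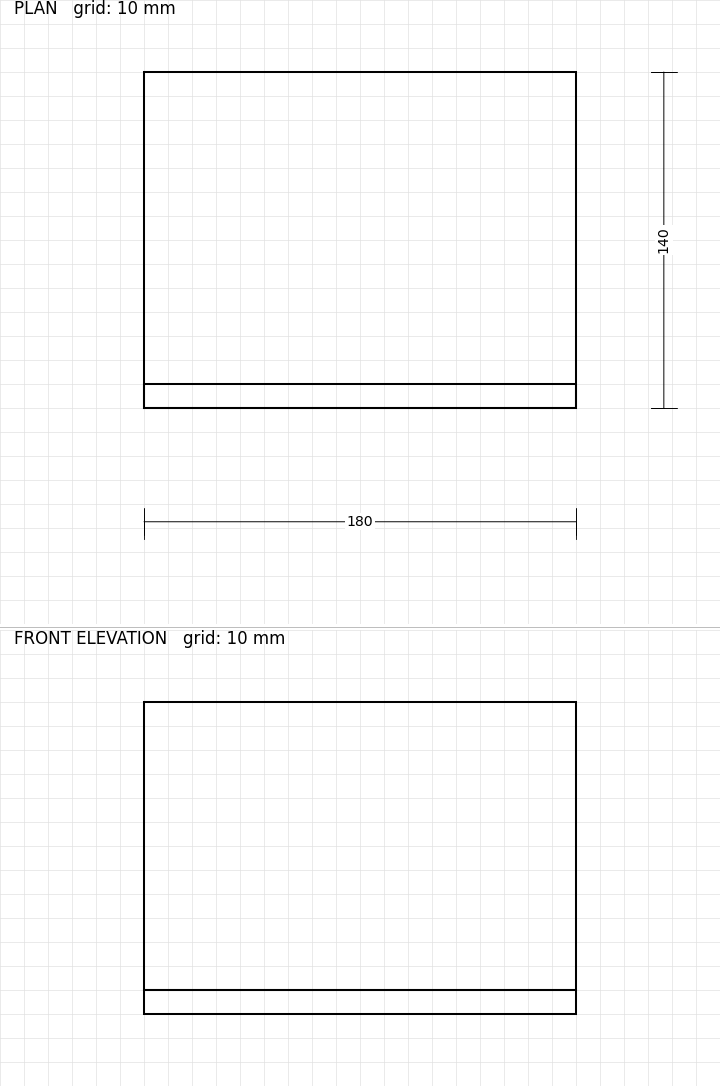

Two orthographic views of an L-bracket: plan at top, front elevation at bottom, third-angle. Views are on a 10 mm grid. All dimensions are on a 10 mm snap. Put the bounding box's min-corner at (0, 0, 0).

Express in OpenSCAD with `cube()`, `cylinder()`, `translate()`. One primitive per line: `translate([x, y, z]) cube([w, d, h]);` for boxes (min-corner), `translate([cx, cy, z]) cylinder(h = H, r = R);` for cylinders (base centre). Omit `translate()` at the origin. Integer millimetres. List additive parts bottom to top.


cube([180, 140, 10]);
translate([0, 0, 10]) cube([180, 10, 120]);
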